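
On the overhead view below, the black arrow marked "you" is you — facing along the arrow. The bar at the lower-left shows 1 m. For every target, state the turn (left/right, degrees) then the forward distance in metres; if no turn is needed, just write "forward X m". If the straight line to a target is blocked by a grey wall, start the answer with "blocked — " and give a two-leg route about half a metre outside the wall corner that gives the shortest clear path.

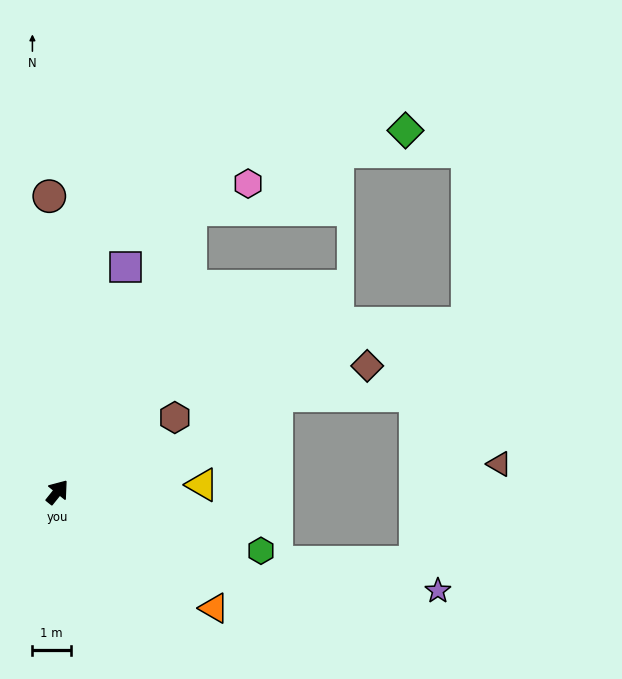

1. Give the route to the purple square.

turn left 22°, forward 6.1 m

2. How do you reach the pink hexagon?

blocked — turn left 13°, forward 8.1 m, then turn right 40°, forward 1.6 m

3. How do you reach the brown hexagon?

turn right 19°, forward 3.6 m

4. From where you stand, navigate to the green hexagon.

turn right 67°, forward 5.5 m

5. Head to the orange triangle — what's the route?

turn right 88°, forward 5.1 m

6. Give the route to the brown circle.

turn left 40°, forward 7.7 m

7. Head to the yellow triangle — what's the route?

turn right 48°, forward 3.8 m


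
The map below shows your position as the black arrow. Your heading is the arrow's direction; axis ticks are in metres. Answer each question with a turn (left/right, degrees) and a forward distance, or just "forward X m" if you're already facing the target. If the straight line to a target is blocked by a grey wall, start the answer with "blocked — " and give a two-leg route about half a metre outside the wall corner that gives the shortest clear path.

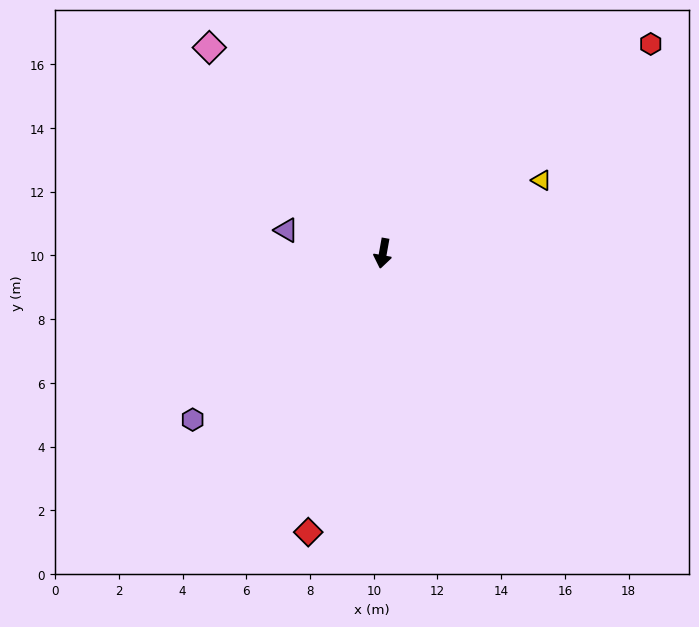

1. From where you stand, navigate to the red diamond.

turn right 5°, forward 9.1 m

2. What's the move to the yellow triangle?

turn left 125°, forward 5.5 m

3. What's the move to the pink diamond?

turn right 130°, forward 8.5 m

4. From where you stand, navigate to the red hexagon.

turn left 138°, forward 10.7 m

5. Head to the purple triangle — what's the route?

turn right 93°, forward 3.1 m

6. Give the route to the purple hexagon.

turn right 39°, forward 7.9 m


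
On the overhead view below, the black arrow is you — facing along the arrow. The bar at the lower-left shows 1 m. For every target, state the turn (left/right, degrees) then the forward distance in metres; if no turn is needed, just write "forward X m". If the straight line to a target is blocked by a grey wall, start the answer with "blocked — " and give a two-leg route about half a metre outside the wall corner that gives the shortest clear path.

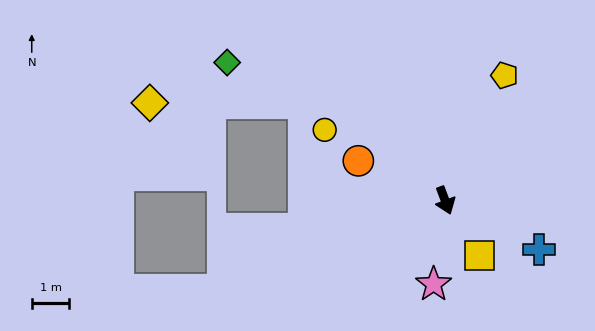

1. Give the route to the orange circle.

turn right 135°, forward 2.5 m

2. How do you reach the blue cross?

turn left 42°, forward 2.8 m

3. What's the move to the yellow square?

turn left 12°, forward 1.7 m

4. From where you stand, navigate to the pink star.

turn right 28°, forward 2.2 m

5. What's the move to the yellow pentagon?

turn left 134°, forward 3.7 m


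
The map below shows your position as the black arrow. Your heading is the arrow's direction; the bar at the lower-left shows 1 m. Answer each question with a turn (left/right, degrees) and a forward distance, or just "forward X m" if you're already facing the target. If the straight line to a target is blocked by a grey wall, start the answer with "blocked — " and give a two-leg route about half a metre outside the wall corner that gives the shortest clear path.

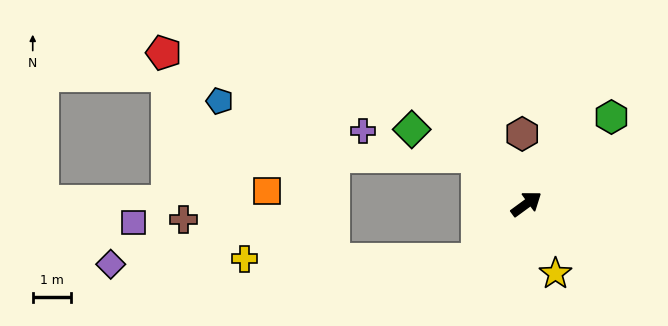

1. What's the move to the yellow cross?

blocked — turn right 168°, forward 2.0 m, then turn right 48°, forward 6.1 m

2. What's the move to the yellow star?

turn right 103°, forward 2.0 m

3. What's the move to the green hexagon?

turn left 9°, forward 3.2 m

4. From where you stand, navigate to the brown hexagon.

turn left 57°, forward 1.8 m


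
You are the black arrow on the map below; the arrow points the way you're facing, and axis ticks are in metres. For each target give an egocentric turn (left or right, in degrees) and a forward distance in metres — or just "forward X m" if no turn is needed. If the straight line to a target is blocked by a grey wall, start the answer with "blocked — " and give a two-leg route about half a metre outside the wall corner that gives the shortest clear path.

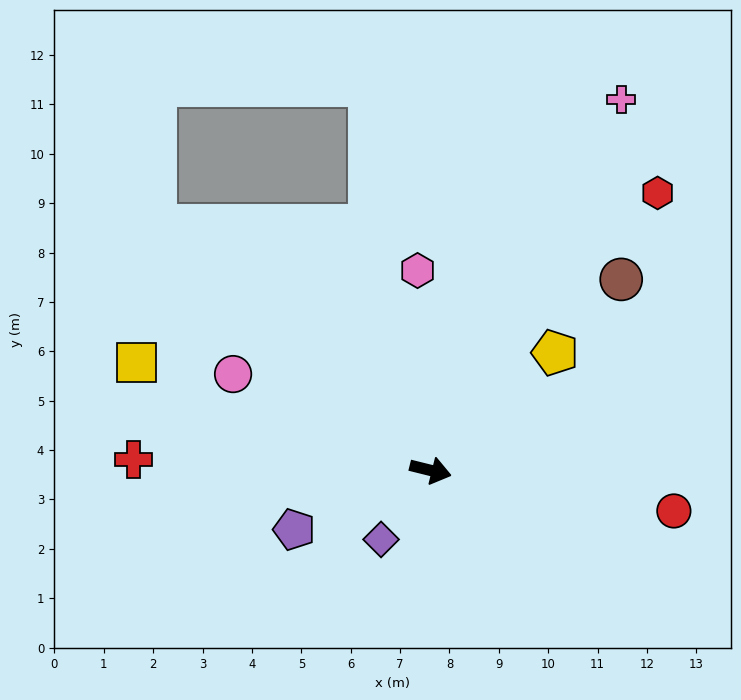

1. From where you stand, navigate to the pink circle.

turn left 168°, forward 4.4 m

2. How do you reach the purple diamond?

turn right 112°, forward 1.7 m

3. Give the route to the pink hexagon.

turn left 108°, forward 4.1 m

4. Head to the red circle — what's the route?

turn left 4°, forward 5.0 m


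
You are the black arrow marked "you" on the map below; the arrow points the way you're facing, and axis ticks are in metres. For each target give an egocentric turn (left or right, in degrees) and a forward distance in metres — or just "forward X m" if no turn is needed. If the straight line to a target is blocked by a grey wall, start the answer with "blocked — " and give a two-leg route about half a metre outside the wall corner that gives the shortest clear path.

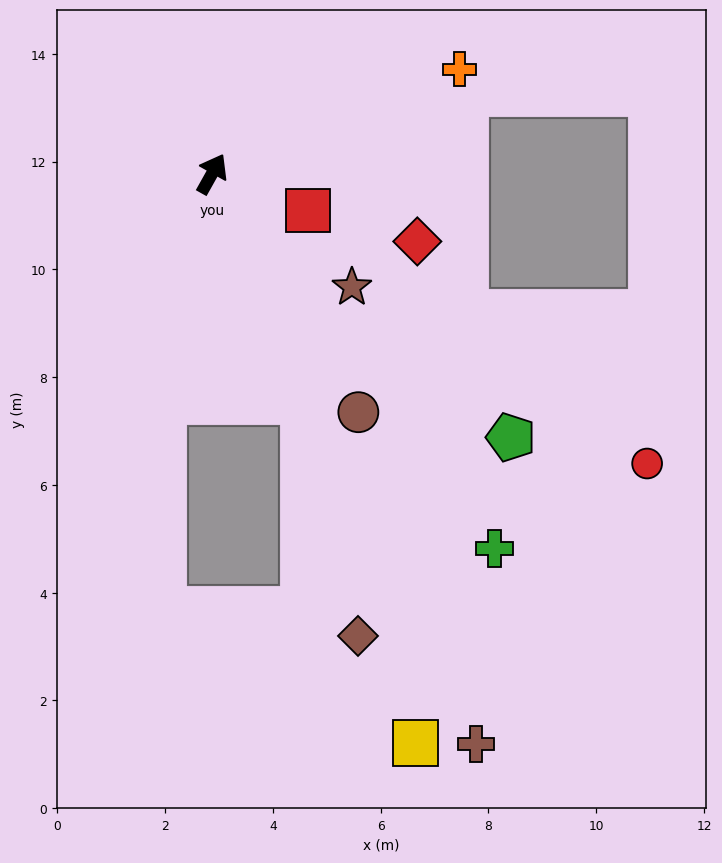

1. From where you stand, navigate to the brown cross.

turn right 126°, forward 11.7 m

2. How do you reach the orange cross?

turn right 38°, forward 5.0 m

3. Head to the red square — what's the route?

turn right 82°, forward 1.9 m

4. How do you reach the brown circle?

turn right 119°, forward 5.2 m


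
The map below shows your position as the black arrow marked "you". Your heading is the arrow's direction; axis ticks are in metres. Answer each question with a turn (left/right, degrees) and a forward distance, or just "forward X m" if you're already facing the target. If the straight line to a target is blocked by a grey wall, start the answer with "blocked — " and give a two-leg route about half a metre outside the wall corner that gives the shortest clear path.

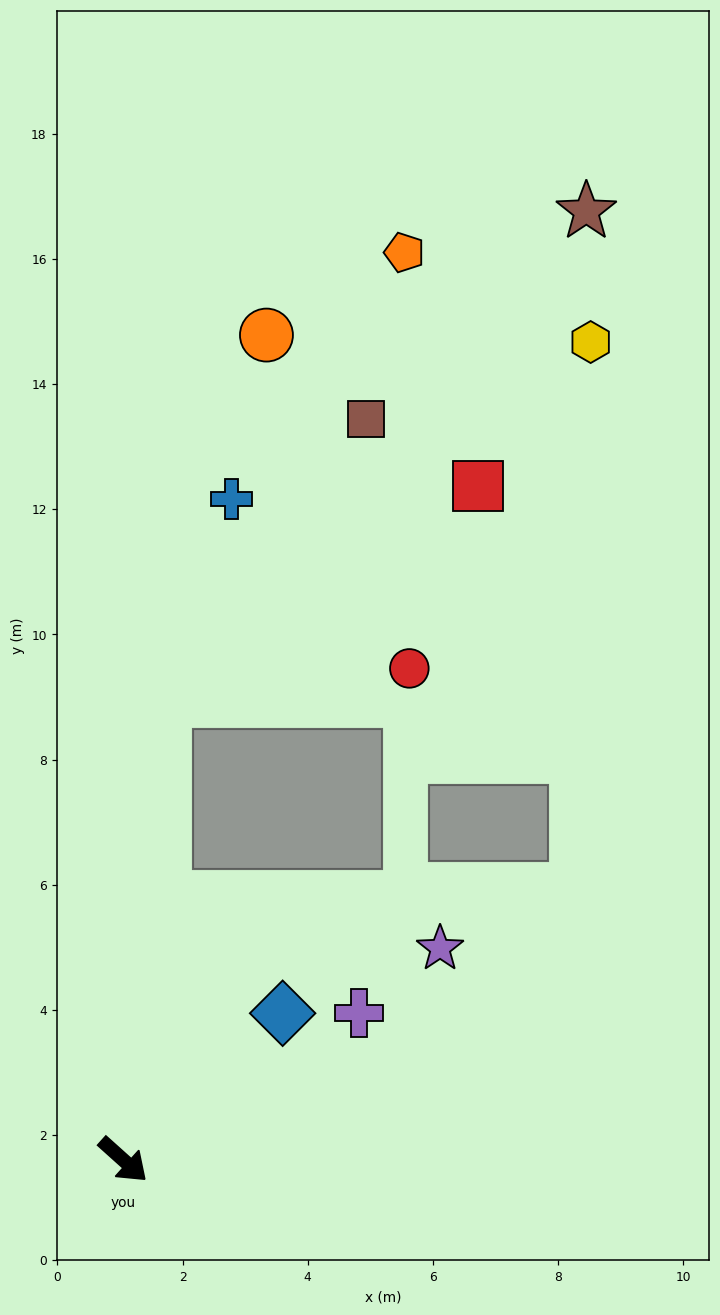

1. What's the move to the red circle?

blocked — turn left 127°, forward 7.4 m, then turn right 78°, forward 3.9 m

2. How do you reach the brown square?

blocked — turn left 127°, forward 7.4 m, then turn right 31°, forward 5.5 m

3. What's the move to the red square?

blocked — turn left 127°, forward 7.4 m, then turn right 51°, forward 6.1 m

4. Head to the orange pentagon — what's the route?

blocked — turn left 127°, forward 7.4 m, then turn right 23°, forward 8.1 m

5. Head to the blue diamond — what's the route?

turn left 85°, forward 3.5 m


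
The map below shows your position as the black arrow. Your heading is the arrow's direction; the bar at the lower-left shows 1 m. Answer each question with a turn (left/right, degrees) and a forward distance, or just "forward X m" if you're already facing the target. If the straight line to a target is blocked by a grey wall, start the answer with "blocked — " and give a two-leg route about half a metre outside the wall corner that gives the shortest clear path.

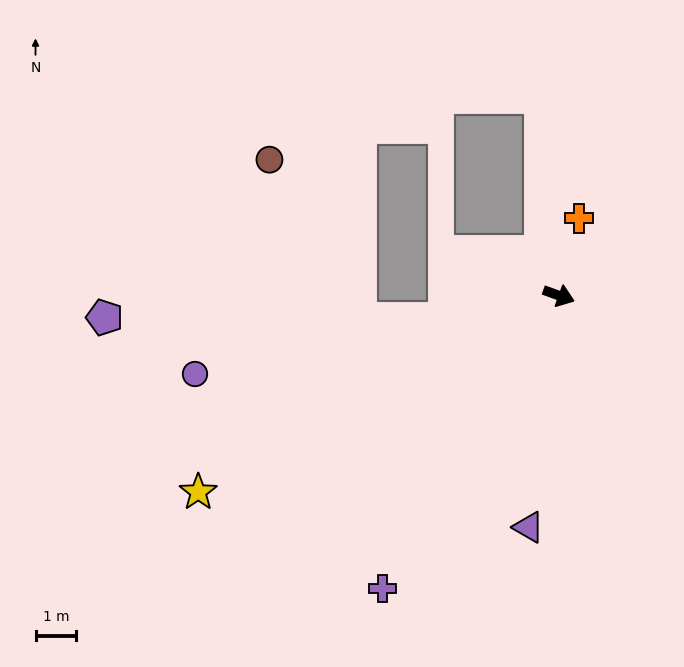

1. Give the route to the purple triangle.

turn right 78°, forward 5.7 m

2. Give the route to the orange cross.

turn left 95°, forward 2.0 m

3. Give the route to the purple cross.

turn right 101°, forward 8.4 m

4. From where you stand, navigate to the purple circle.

turn right 148°, forward 9.1 m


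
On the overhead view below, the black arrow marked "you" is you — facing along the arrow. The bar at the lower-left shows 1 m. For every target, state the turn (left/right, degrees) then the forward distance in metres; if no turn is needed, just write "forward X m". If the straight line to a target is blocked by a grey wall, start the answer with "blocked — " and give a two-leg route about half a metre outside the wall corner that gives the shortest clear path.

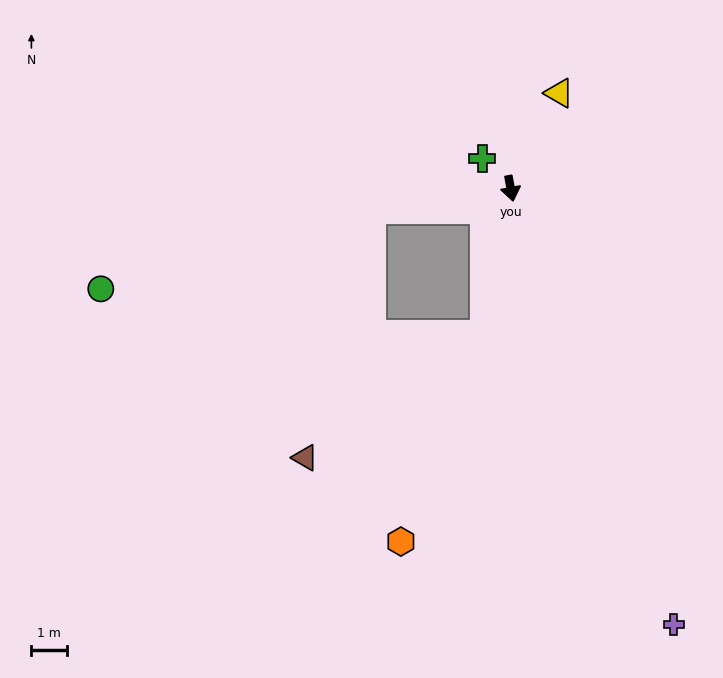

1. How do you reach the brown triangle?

blocked — turn right 20°, forward 4.2 m, then turn right 46°, forward 6.1 m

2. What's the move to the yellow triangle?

turn left 143°, forward 3.0 m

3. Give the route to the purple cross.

turn left 10°, forward 13.0 m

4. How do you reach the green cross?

turn right 147°, forward 1.2 m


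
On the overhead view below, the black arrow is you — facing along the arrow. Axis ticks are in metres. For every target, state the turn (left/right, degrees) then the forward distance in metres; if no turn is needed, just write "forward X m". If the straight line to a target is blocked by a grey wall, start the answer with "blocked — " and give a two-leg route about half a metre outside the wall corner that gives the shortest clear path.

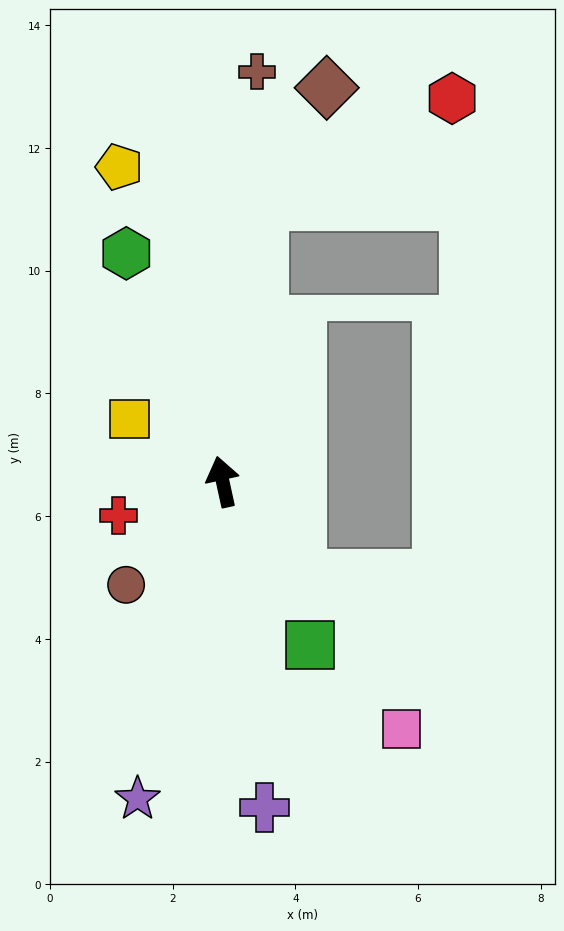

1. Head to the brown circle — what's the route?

turn left 125°, forward 2.3 m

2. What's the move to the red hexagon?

blocked — turn right 20°, forward 4.6 m, then turn right 53°, forward 3.5 m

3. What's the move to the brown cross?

turn right 17°, forward 6.7 m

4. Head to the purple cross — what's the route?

turn left 175°, forward 5.4 m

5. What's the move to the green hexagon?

turn left 11°, forward 4.0 m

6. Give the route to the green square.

turn right 164°, forward 3.0 m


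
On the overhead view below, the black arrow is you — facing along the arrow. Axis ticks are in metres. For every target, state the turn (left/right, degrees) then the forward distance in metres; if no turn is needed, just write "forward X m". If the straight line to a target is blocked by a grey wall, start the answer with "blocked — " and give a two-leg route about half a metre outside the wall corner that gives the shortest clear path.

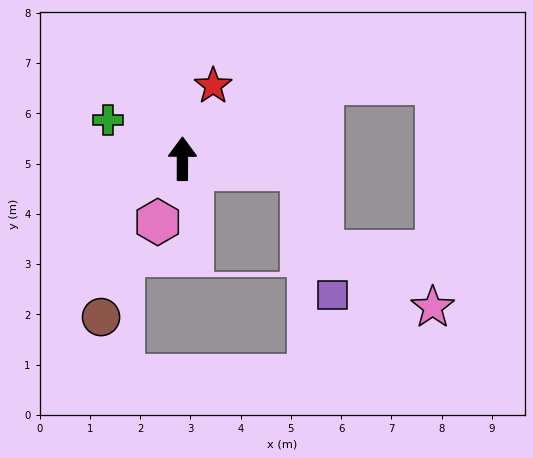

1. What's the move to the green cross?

turn left 63°, forward 1.7 m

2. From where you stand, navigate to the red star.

turn right 23°, forward 1.6 m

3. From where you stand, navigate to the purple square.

blocked — turn right 95°, forward 2.4 m, then turn right 71°, forward 2.6 m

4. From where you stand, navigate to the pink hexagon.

turn left 159°, forward 1.4 m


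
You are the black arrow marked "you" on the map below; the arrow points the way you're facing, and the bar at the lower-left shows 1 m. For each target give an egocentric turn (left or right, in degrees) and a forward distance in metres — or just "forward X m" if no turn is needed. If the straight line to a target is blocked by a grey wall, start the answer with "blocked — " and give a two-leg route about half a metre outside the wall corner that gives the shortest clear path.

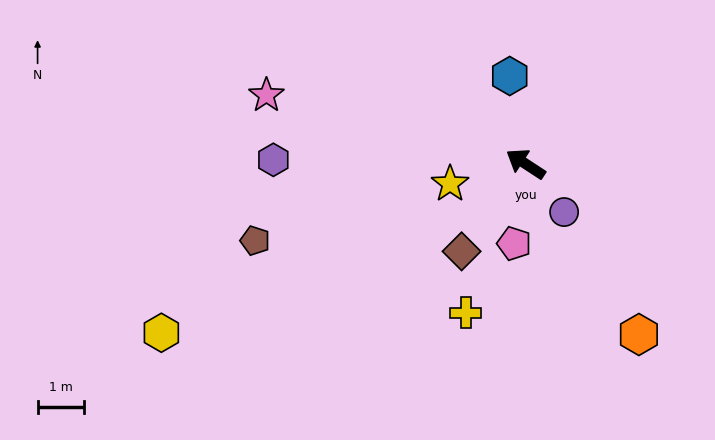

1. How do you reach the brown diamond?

turn left 87°, forward 2.4 m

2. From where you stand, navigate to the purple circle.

turn left 162°, forward 1.3 m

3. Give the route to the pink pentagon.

turn left 115°, forward 1.7 m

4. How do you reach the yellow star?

turn left 48°, forward 1.7 m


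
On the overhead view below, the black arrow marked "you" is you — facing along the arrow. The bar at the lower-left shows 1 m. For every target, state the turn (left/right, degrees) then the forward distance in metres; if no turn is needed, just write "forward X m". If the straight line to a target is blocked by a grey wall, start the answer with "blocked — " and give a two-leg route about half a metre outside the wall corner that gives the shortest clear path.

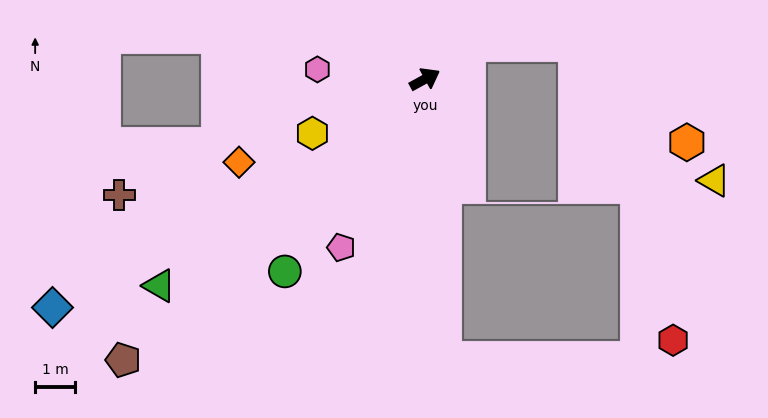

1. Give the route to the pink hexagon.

turn left 146°, forward 2.7 m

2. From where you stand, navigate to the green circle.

turn right 155°, forward 5.9 m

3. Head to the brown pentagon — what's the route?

turn right 166°, forward 10.3 m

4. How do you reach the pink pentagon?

turn right 145°, forward 4.7 m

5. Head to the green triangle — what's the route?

turn right 171°, forward 8.4 m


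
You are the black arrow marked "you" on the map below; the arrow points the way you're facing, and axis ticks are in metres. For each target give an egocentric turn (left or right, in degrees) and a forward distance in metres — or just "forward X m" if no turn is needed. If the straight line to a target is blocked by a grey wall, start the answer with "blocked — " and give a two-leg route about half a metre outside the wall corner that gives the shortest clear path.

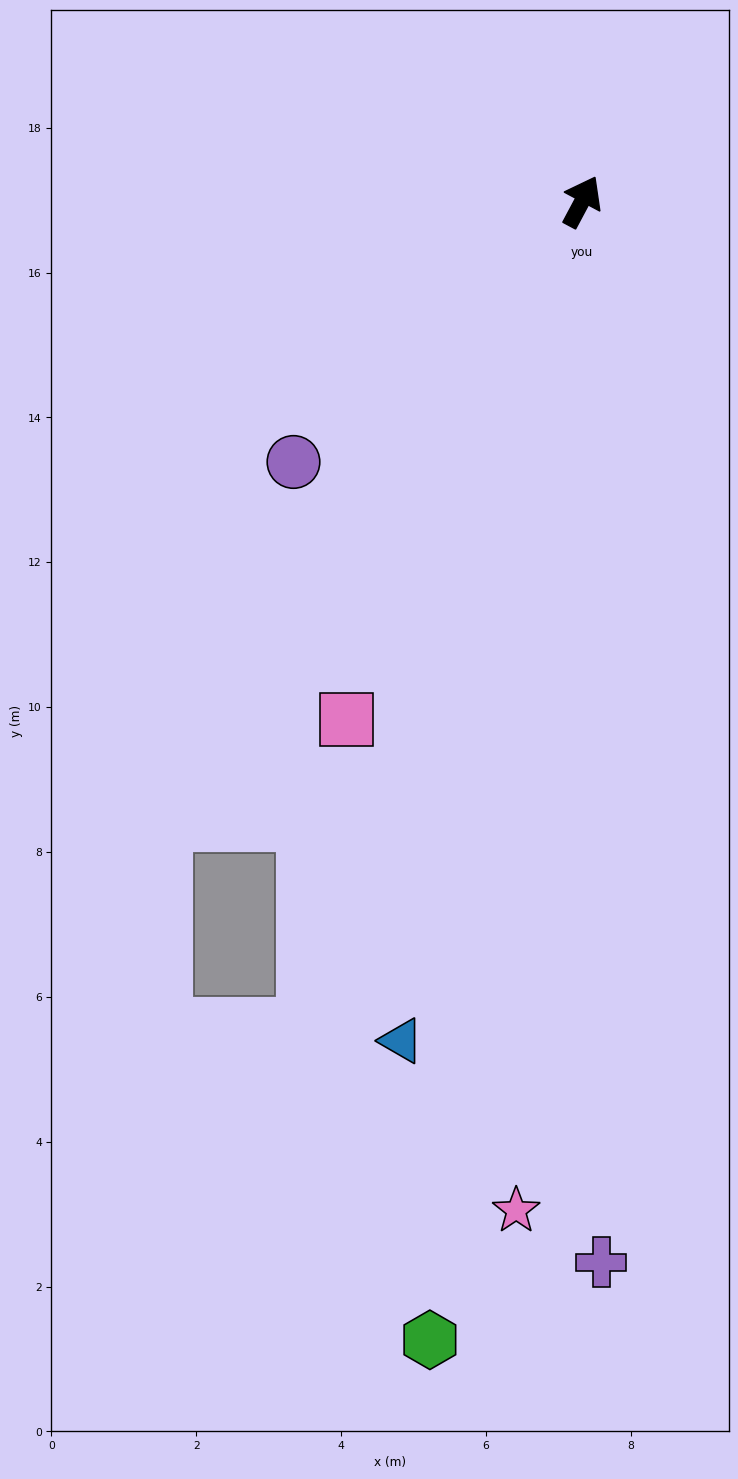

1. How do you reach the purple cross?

turn right 151°, forward 14.6 m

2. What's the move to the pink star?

turn right 156°, forward 14.0 m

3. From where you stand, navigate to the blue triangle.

turn right 164°, forward 11.9 m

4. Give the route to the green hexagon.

turn right 160°, forward 15.9 m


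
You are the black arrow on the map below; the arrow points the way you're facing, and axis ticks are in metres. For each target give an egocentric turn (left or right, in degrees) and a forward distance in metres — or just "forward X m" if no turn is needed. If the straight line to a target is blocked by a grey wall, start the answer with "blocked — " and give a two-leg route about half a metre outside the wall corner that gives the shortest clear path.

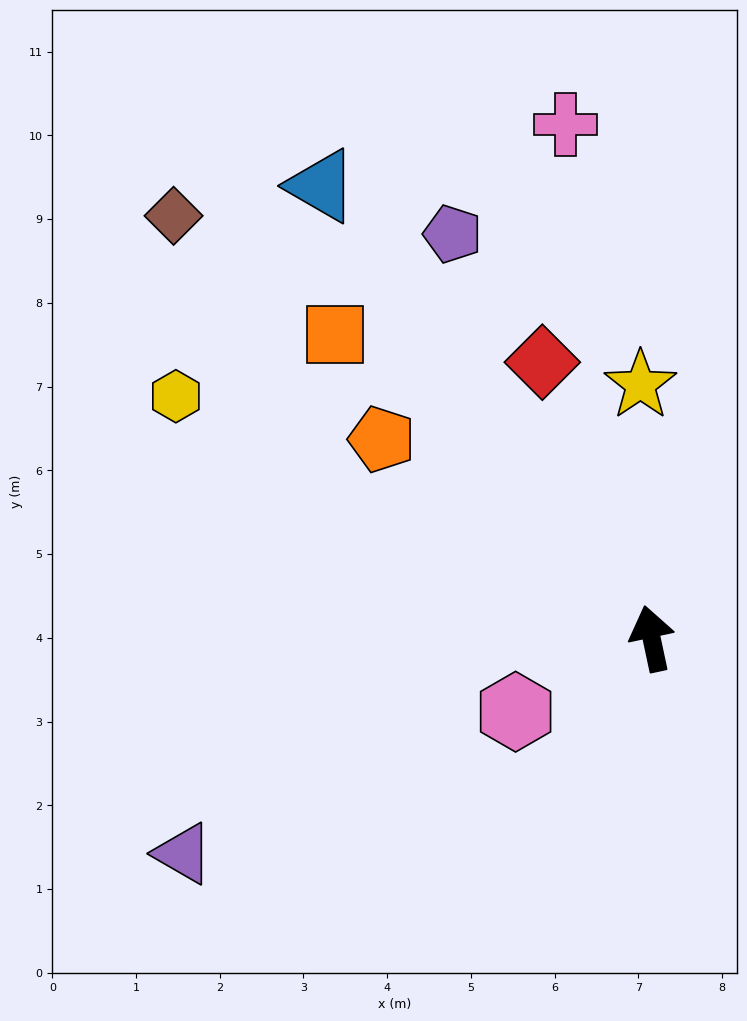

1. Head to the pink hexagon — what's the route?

turn left 106°, forward 1.8 m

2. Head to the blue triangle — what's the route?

turn left 24°, forward 6.7 m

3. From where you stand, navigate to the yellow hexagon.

turn left 51°, forward 6.4 m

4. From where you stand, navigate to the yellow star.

turn right 9°, forward 3.0 m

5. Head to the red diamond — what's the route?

turn left 10°, forward 3.5 m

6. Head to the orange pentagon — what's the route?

turn left 42°, forward 4.0 m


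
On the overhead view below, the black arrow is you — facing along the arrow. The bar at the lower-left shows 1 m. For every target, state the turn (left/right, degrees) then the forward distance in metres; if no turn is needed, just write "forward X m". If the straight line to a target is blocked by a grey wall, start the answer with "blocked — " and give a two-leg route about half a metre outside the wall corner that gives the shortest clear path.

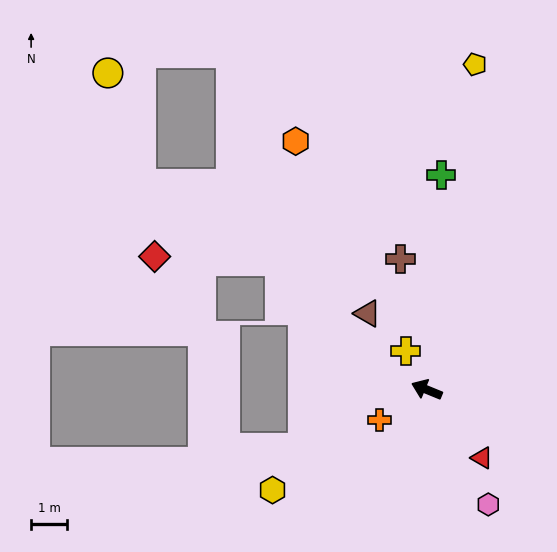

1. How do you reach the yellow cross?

turn right 39°, forward 1.2 m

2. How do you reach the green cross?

turn right 72°, forward 6.0 m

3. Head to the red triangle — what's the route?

turn left 151°, forward 2.4 m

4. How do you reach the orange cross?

turn left 55°, forward 1.6 m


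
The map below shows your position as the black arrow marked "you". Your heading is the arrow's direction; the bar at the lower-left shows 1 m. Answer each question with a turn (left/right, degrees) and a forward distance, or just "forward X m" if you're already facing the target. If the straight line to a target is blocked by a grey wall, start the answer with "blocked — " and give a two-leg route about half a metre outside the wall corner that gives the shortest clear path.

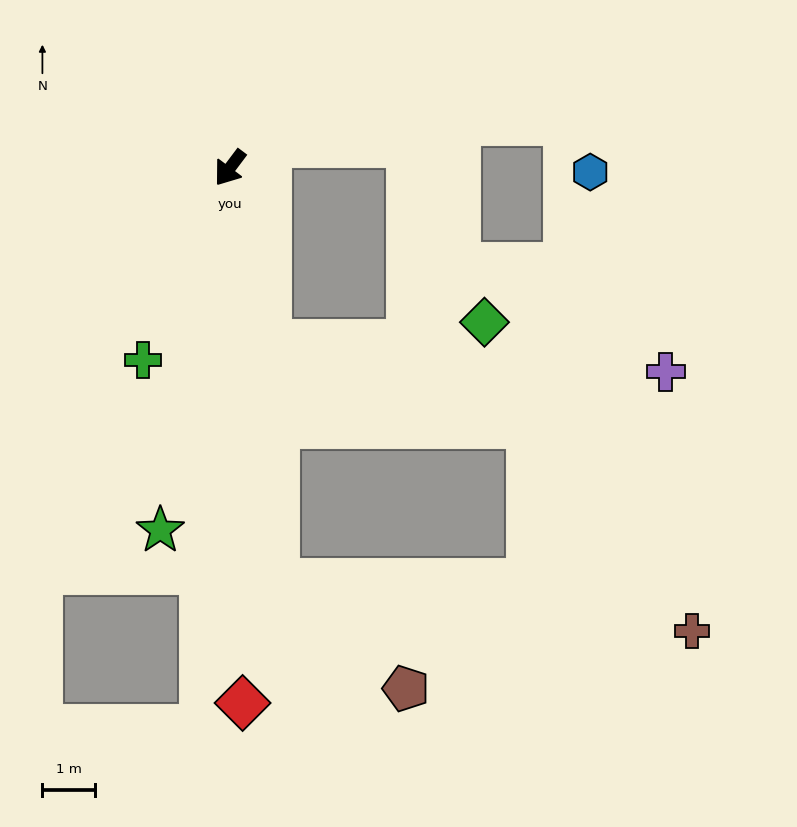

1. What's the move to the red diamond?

turn left 38°, forward 10.1 m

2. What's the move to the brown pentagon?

blocked — turn left 43°, forward 7.9 m, then turn left 44°, forward 3.2 m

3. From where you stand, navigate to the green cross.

turn left 13°, forward 4.0 m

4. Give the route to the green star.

turn left 26°, forward 7.0 m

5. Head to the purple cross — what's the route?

blocked — turn left 50°, forward 3.4 m, then turn left 73°, forward 7.5 m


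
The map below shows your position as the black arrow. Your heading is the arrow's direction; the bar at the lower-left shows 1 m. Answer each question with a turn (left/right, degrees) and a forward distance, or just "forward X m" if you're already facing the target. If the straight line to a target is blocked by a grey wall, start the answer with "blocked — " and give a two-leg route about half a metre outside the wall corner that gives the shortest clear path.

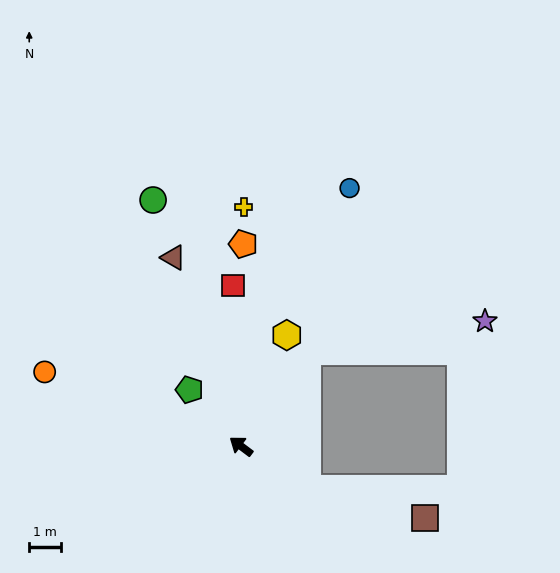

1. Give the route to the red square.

turn right 50°, forward 5.0 m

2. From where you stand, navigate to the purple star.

blocked — turn right 88°, forward 3.6 m, then turn right 45°, forward 5.6 m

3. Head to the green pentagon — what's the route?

turn right 11°, forward 2.4 m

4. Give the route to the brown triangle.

turn right 33°, forward 6.2 m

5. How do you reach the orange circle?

turn left 16°, forward 6.5 m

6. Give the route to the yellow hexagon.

turn right 75°, forward 3.7 m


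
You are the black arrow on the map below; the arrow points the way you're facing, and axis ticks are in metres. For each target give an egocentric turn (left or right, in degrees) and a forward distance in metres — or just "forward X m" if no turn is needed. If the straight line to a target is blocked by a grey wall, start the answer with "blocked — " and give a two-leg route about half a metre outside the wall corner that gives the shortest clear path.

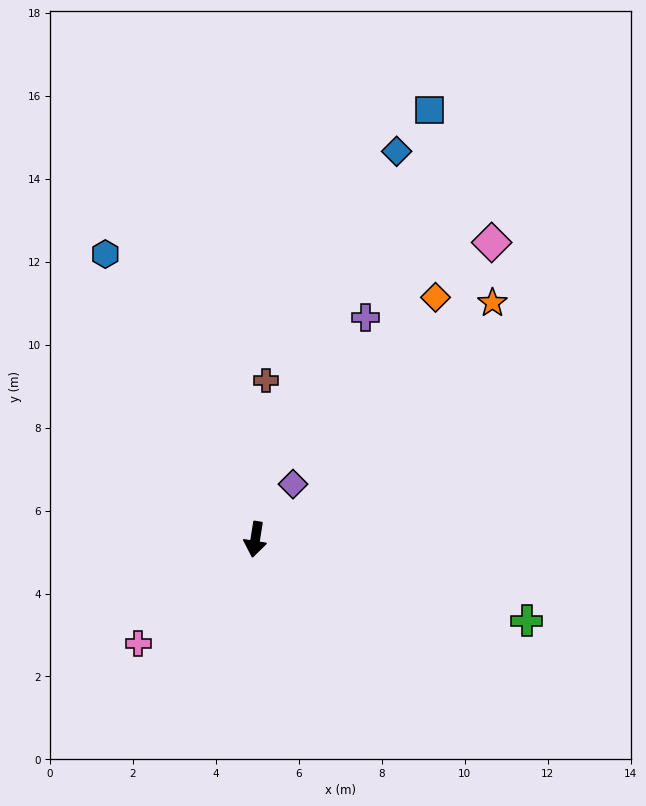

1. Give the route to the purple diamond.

turn left 155°, forward 1.6 m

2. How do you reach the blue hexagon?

turn right 143°, forward 7.8 m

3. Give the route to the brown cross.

turn right 175°, forward 3.8 m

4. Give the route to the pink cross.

turn right 39°, forward 3.8 m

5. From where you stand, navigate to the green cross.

turn left 82°, forward 6.8 m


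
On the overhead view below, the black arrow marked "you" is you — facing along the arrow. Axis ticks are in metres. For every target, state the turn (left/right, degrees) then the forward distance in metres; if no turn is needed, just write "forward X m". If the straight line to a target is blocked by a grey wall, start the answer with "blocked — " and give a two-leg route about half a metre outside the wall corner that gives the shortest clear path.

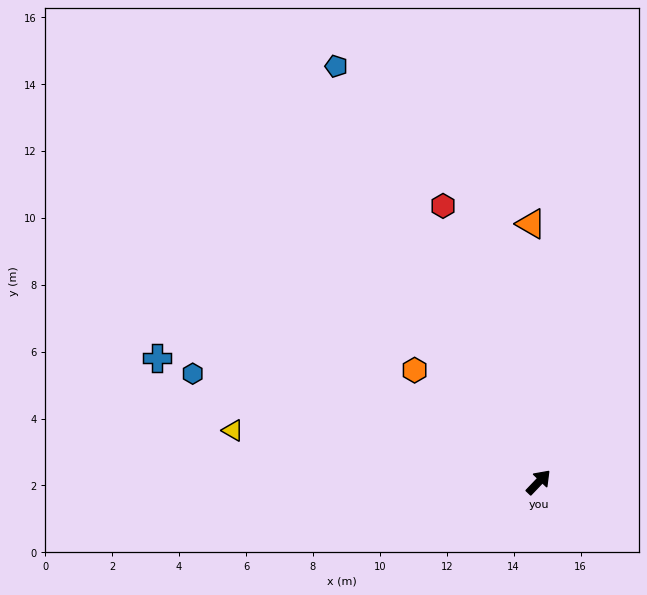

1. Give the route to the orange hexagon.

turn left 92°, forward 5.0 m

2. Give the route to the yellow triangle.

turn left 124°, forward 9.3 m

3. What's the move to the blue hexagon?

turn left 116°, forward 10.8 m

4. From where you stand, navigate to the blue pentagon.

turn left 70°, forward 13.8 m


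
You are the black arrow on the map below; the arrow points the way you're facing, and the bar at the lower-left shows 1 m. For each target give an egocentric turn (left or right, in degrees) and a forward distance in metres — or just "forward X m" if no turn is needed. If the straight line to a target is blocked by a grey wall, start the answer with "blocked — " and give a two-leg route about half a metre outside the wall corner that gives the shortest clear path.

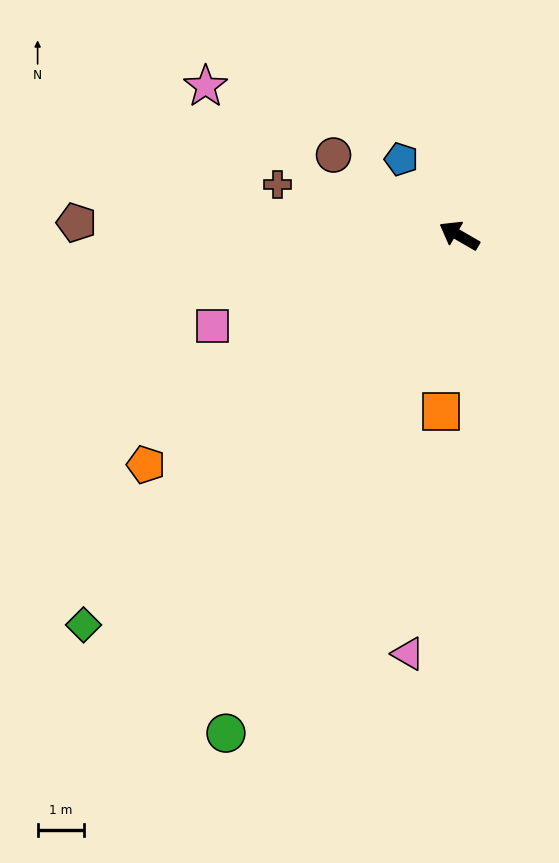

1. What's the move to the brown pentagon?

turn left 28°, forward 8.2 m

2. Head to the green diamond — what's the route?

turn left 76°, forward 11.6 m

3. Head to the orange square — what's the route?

turn left 114°, forward 3.8 m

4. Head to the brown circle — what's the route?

turn right 3°, forward 3.2 m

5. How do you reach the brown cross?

turn left 14°, forward 4.1 m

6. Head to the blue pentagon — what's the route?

turn right 23°, forward 2.1 m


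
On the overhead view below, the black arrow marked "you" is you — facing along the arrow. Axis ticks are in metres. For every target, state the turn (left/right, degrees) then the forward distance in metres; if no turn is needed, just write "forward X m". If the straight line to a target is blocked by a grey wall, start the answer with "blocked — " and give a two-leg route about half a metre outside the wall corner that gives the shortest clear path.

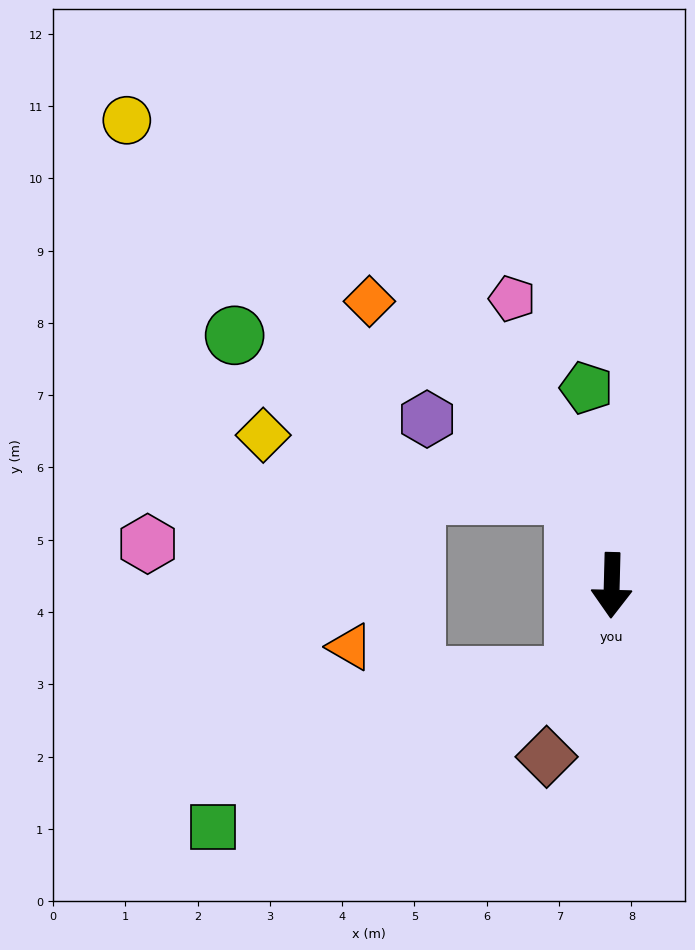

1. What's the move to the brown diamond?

turn right 19°, forward 2.5 m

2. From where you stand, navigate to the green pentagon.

turn right 171°, forward 2.8 m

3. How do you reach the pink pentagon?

turn right 159°, forward 4.2 m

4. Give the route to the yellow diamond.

blocked — turn right 157°, forward 1.4 m, then turn left 58°, forward 4.4 m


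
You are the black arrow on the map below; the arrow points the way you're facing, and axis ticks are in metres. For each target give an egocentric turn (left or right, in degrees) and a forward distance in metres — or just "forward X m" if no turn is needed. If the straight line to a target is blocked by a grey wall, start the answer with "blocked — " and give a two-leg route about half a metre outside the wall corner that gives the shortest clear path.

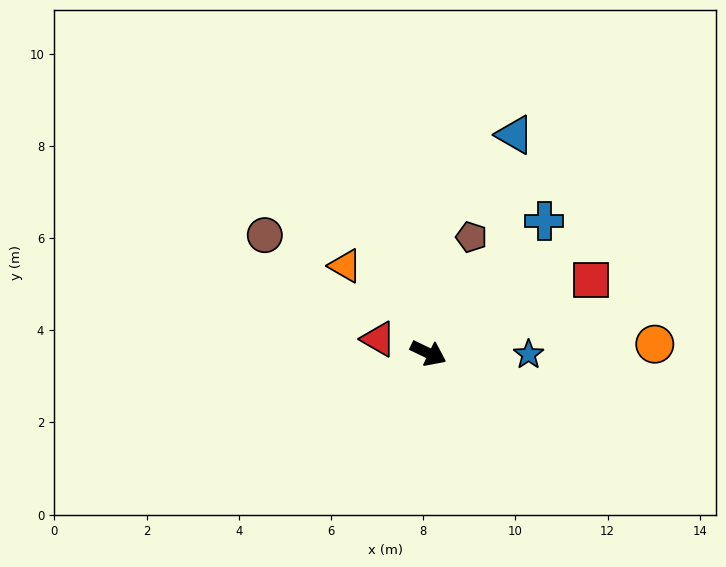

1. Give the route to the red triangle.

turn right 170°, forward 1.1 m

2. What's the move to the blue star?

turn left 25°, forward 2.2 m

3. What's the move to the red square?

turn left 50°, forward 3.9 m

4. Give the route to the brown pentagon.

turn left 95°, forward 2.7 m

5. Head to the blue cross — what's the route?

turn left 75°, forward 3.8 m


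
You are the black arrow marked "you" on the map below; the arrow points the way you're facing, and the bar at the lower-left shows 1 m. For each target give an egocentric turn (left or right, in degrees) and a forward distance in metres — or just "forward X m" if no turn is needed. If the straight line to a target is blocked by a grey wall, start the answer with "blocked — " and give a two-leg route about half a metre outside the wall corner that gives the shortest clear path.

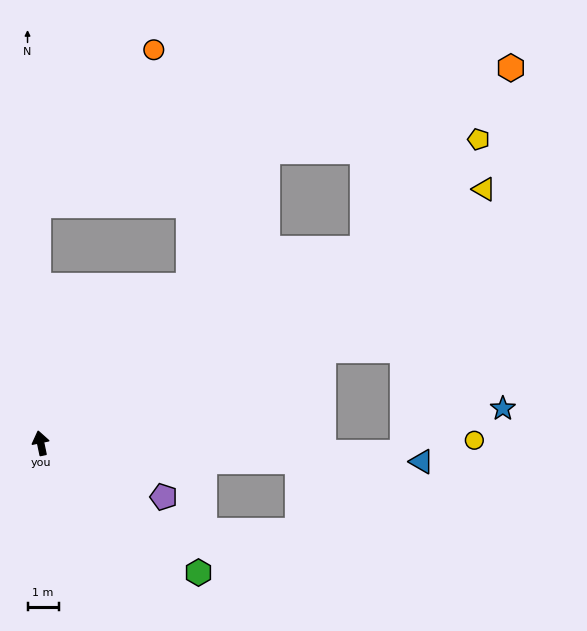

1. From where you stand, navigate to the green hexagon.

turn right 141°, forward 6.6 m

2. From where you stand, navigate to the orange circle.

blocked — turn right 11°, forward 7.7 m, then turn right 38°, forward 6.2 m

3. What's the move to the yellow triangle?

turn right 72°, forward 16.5 m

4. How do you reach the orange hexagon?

blocked — turn right 71°, forward 12.1 m, then turn left 20°, forward 7.5 m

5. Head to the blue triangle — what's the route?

turn right 105°, forward 12.3 m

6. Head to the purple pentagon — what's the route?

turn right 125°, forward 4.3 m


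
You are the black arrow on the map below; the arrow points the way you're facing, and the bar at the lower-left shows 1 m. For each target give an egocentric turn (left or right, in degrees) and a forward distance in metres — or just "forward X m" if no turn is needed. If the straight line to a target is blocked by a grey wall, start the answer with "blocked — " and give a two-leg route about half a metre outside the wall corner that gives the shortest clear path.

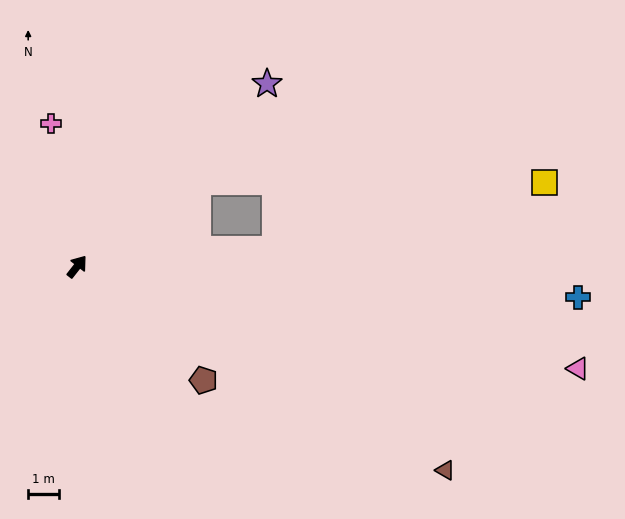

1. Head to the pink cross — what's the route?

turn left 48°, forward 4.7 m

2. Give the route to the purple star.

turn right 8°, forward 8.5 m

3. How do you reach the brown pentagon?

turn right 94°, forward 5.5 m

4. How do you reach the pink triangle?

turn right 63°, forward 16.5 m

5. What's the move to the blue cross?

turn right 55°, forward 16.2 m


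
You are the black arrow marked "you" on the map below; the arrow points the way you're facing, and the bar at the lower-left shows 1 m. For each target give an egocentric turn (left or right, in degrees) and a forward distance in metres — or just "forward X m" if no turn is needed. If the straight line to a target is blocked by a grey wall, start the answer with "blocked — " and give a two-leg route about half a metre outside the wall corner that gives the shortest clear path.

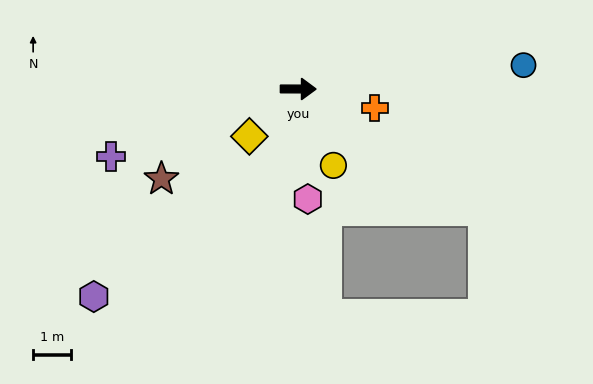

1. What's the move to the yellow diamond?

turn right 136°, forward 1.8 m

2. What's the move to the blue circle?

turn left 6°, forward 5.9 m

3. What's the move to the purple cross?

turn right 160°, forward 5.2 m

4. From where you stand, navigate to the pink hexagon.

turn right 85°, forward 2.9 m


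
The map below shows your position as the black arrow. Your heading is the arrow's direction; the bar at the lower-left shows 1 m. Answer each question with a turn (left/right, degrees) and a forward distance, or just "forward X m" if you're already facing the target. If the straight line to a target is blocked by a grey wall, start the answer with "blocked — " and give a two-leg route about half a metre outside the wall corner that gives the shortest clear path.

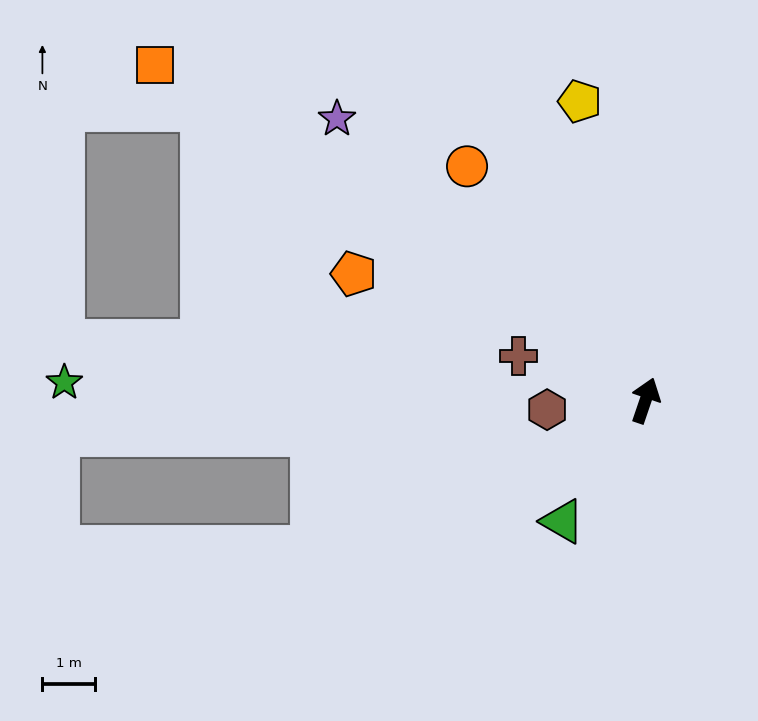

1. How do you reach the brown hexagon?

turn left 114°, forward 1.9 m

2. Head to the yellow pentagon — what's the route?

turn left 31°, forward 5.8 m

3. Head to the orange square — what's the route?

turn left 74°, forward 11.2 m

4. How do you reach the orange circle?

turn left 56°, forward 5.6 m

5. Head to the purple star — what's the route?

turn left 66°, forward 7.9 m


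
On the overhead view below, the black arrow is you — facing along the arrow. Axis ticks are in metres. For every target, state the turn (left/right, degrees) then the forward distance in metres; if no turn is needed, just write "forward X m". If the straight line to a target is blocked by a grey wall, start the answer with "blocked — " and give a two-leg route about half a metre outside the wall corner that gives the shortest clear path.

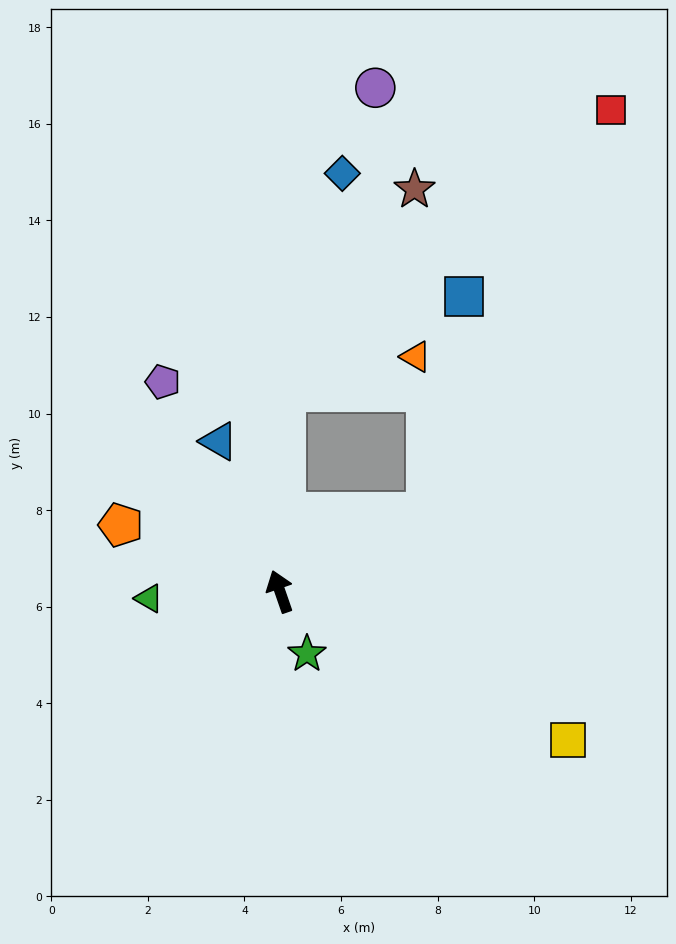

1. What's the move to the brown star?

blocked — turn right 21°, forward 4.2 m, then turn right 31°, forward 5.0 m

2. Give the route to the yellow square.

turn right 136°, forward 6.7 m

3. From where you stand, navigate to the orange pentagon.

turn left 48°, forward 3.6 m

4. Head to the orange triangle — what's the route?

blocked — turn right 21°, forward 4.2 m, then turn right 73°, forward 2.8 m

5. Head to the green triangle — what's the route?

turn left 74°, forward 2.7 m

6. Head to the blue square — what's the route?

blocked — turn right 81°, forward 3.4 m, then turn left 52°, forward 4.5 m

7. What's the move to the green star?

turn right 176°, forward 1.4 m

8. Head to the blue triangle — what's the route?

turn left 3°, forward 3.4 m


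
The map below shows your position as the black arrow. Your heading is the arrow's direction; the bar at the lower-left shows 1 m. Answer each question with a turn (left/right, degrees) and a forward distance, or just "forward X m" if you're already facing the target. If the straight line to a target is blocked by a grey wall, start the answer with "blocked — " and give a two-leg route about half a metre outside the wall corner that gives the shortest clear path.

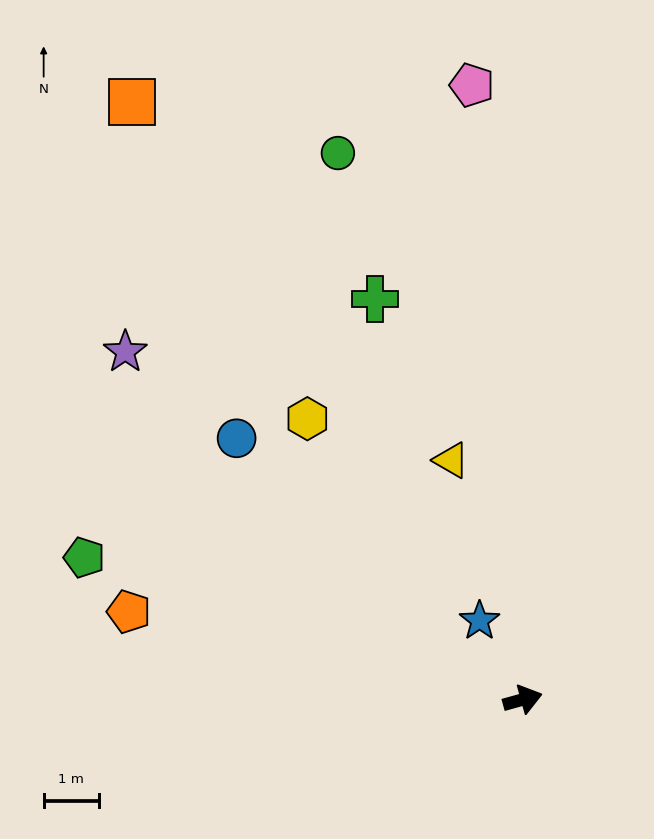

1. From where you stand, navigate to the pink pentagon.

turn left 79°, forward 11.2 m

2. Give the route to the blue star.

turn left 103°, forward 1.6 m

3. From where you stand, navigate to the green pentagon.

turn left 147°, forward 8.4 m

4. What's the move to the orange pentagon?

turn left 152°, forward 7.3 m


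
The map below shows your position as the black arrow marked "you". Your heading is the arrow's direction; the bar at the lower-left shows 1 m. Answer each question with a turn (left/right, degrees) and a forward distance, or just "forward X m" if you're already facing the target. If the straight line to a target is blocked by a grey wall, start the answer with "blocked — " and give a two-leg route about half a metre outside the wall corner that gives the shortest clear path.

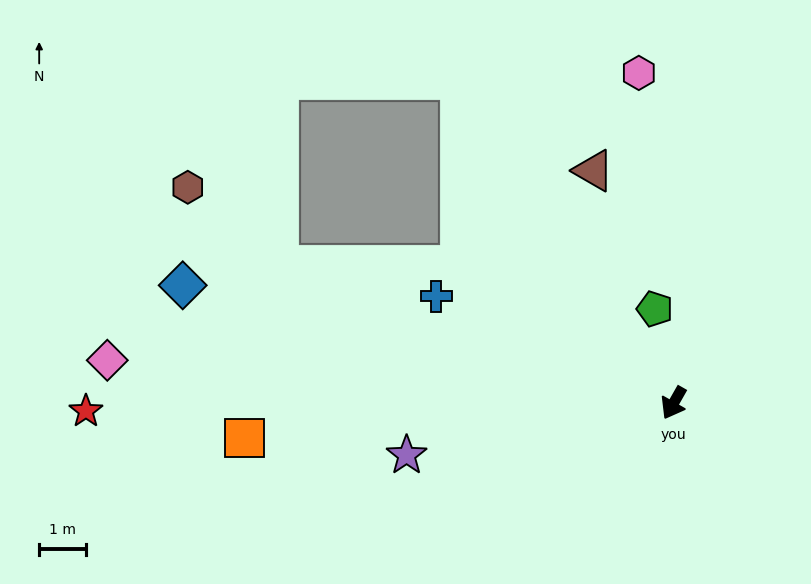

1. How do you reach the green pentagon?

turn right 139°, forward 2.1 m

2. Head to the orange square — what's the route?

turn right 56°, forward 9.2 m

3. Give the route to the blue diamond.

turn right 74°, forward 10.8 m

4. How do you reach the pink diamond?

turn right 65°, forward 12.2 m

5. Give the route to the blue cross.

turn right 85°, forward 5.6 m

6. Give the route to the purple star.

turn right 49°, forward 5.8 m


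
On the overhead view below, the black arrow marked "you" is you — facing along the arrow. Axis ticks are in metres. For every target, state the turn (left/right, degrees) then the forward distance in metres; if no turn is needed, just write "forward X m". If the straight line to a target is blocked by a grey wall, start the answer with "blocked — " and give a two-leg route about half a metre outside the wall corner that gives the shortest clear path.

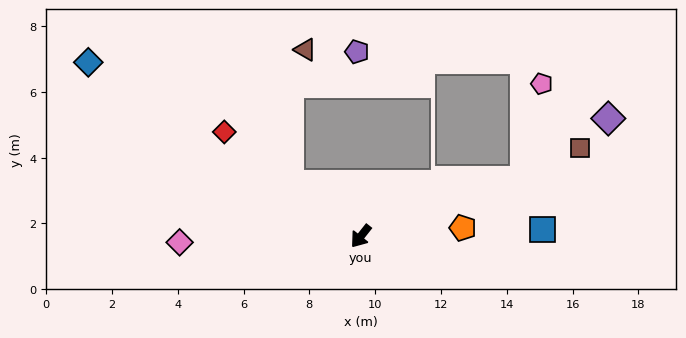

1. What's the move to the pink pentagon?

blocked — turn left 147°, forward 5.2 m, then turn left 61°, forward 3.0 m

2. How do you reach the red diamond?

turn right 89°, forward 5.2 m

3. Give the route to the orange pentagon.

turn left 133°, forward 3.1 m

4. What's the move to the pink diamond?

turn right 50°, forward 5.5 m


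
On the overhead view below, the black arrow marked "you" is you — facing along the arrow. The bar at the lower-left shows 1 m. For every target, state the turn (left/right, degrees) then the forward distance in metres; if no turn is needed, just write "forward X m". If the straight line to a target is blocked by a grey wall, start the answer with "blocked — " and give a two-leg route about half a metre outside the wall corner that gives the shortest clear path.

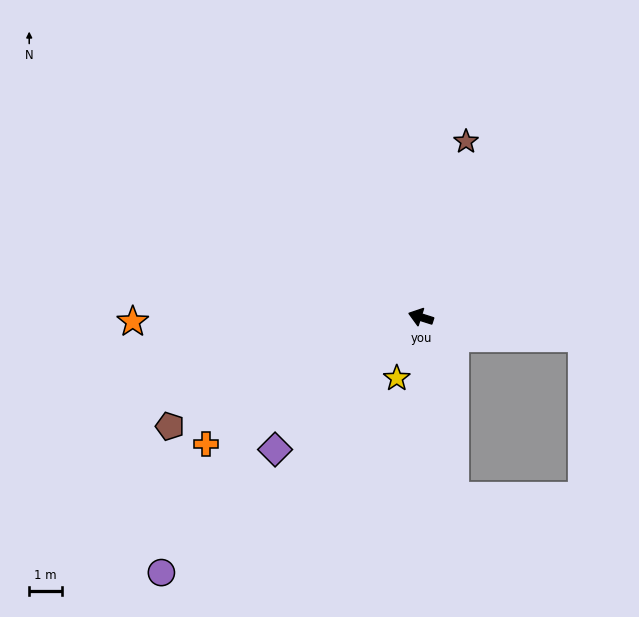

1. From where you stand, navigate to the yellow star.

turn left 86°, forward 2.0 m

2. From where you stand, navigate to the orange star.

turn left 19°, forward 8.7 m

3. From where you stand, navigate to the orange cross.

turn left 48°, forward 7.5 m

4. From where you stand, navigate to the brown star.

turn right 87°, forward 5.5 m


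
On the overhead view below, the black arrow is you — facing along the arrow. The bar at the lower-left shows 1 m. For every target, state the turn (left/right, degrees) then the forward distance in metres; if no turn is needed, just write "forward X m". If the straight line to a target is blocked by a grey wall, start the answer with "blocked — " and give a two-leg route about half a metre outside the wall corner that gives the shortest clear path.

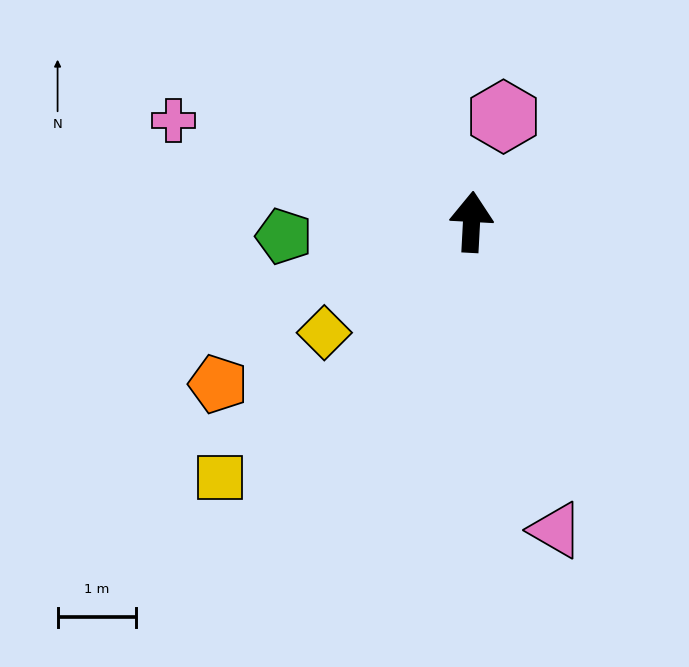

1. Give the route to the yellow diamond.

turn left 130°, forward 2.4 m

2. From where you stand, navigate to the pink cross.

turn left 74°, forward 4.0 m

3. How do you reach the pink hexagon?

turn right 14°, forward 1.4 m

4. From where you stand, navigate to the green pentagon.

turn left 97°, forward 2.4 m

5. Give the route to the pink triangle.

turn right 162°, forward 4.1 m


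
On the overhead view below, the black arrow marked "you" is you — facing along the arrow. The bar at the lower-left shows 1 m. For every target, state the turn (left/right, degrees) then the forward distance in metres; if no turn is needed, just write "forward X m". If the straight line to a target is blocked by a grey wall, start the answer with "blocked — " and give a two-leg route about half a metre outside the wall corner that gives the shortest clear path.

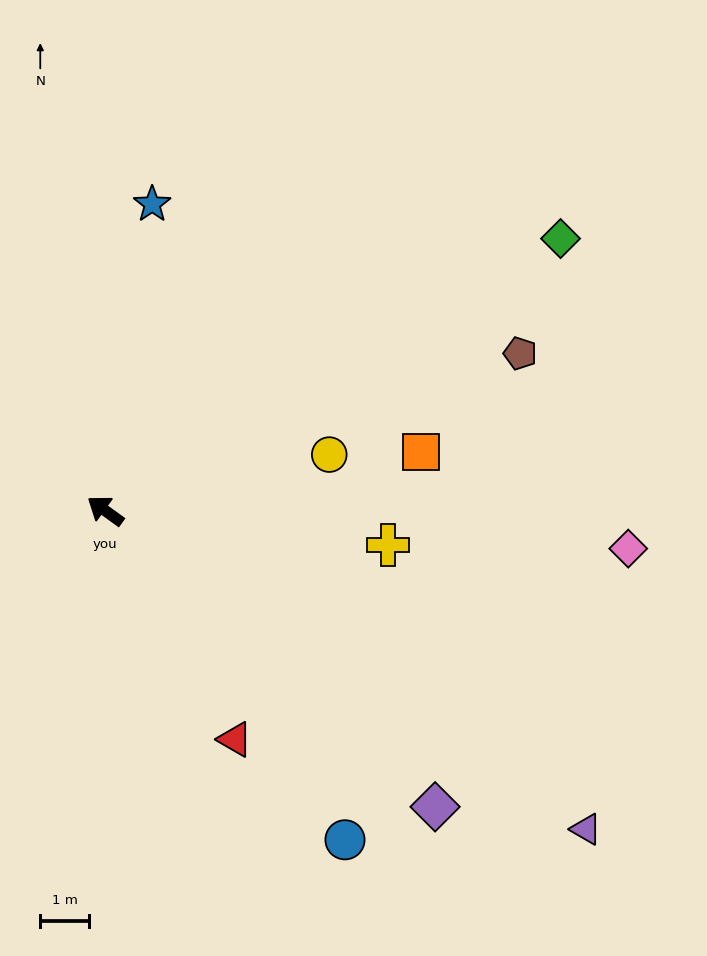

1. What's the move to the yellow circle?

turn right 130°, forward 4.7 m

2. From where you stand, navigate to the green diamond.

turn right 113°, forward 10.8 m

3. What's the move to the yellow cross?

turn right 151°, forward 5.8 m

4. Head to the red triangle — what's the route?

turn left 155°, forward 5.3 m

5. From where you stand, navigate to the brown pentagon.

turn right 123°, forward 9.0 m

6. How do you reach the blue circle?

turn left 162°, forward 8.3 m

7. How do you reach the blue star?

turn right 63°, forward 6.3 m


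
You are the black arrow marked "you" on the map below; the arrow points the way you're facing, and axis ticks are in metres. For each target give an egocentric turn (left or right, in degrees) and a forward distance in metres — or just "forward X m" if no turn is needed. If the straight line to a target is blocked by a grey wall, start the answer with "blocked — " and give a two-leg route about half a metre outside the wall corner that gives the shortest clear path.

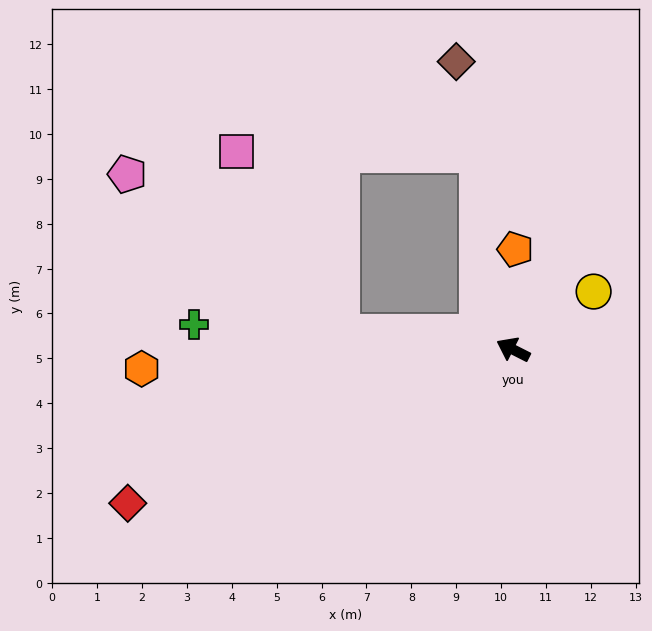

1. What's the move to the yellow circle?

turn right 117°, forward 2.2 m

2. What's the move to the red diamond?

turn left 49°, forward 9.2 m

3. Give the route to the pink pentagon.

blocked — turn left 21°, forward 3.9 m, then turn right 31°, forward 5.9 m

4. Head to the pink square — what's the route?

blocked — turn left 21°, forward 3.9 m, then turn right 54°, forward 4.7 m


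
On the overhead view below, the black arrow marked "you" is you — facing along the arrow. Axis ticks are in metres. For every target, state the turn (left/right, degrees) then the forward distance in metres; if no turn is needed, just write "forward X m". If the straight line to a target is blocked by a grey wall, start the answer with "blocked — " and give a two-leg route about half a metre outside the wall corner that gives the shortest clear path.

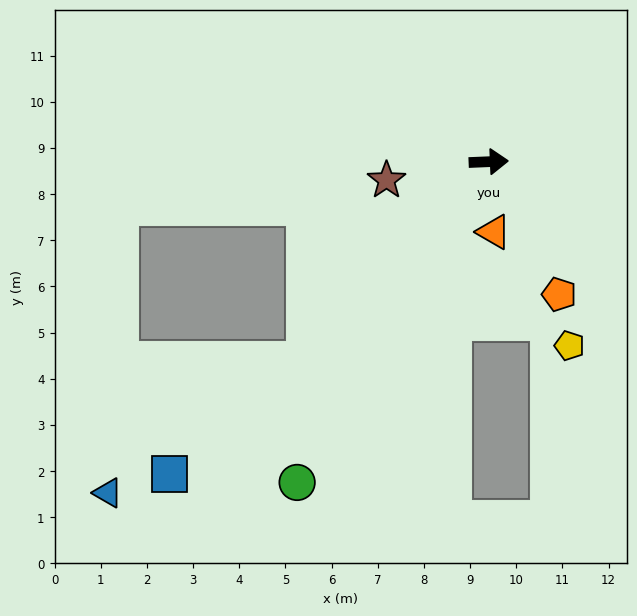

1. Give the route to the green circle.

turn right 123°, forward 8.1 m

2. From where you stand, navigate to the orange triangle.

turn right 88°, forward 1.5 m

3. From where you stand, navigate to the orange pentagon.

turn right 64°, forward 3.3 m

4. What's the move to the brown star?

turn right 172°, forward 2.2 m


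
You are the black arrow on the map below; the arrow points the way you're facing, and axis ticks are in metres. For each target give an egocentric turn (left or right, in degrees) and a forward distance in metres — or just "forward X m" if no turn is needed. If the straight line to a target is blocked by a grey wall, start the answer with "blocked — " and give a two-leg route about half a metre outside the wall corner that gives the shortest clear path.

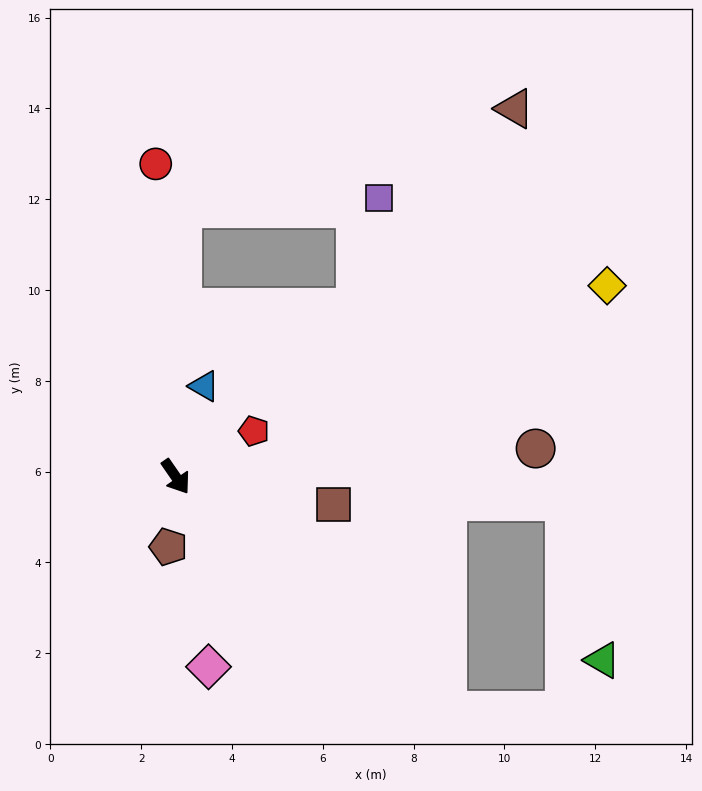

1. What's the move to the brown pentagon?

turn right 41°, forward 1.6 m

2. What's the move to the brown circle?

turn left 60°, forward 8.0 m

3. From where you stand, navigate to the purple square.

blocked — turn left 144°, forward 5.9 m, then turn right 86°, forward 4.3 m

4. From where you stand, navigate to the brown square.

turn left 45°, forward 3.5 m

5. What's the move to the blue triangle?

turn left 128°, forward 2.1 m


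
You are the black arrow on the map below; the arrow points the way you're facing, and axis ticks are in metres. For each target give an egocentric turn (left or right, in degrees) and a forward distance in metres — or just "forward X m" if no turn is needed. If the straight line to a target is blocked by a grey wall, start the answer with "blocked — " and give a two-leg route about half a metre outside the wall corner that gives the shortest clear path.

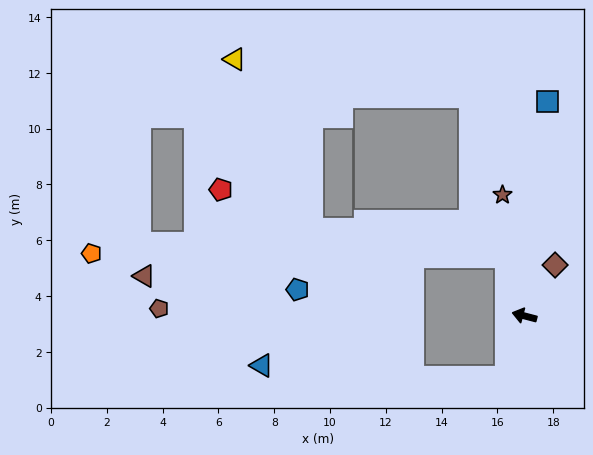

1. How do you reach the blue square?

turn right 81°, forward 7.7 m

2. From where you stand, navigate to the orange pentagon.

blocked — turn right 59°, forward 2.2 m, then turn left 73°, forward 14.9 m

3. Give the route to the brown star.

turn right 65°, forward 4.4 m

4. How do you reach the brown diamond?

turn right 106°, forward 2.1 m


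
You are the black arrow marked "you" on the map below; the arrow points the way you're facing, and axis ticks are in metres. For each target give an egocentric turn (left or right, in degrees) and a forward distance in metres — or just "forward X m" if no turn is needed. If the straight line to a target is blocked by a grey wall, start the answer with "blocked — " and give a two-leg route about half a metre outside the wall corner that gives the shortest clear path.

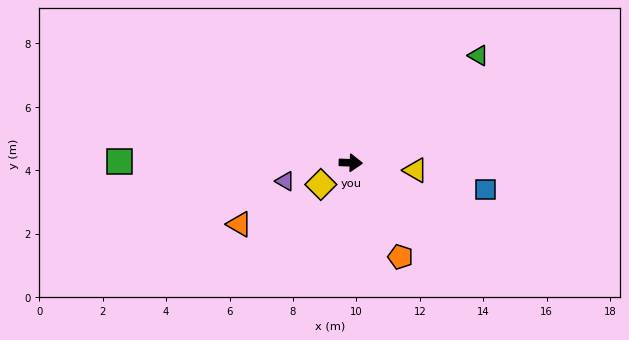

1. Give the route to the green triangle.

turn left 42°, forward 5.3 m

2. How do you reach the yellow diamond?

turn right 142°, forward 1.2 m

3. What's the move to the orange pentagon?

turn right 60°, forward 3.4 m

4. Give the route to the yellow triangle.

turn right 4°, forward 2.1 m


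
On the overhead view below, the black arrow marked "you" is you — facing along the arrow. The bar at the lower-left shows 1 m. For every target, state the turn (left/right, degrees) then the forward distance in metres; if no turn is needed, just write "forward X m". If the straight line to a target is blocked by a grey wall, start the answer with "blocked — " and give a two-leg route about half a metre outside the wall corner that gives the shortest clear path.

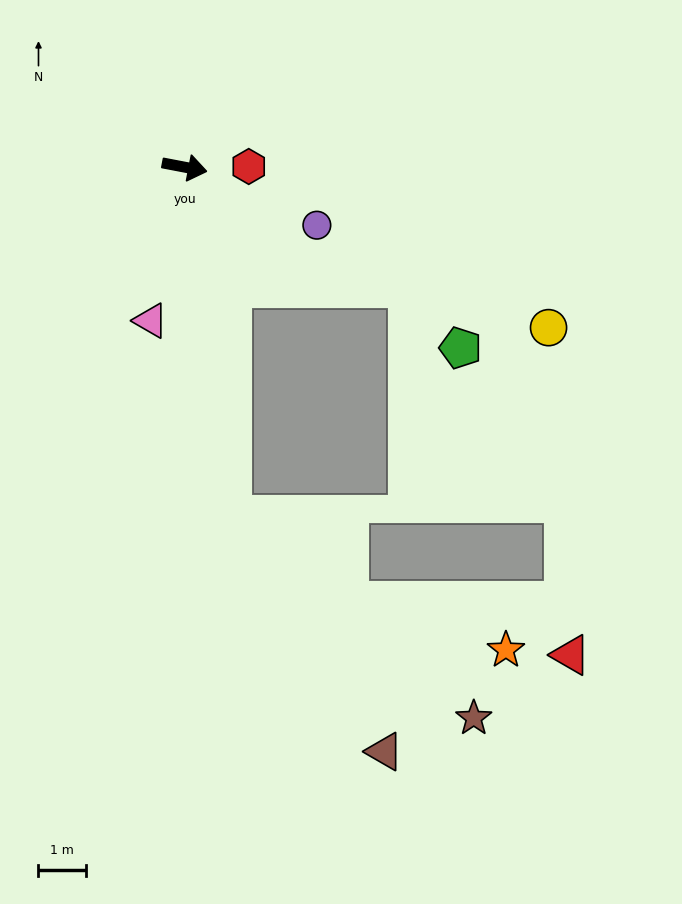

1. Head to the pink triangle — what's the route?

turn right 92°, forward 3.3 m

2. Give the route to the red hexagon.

turn left 11°, forward 1.3 m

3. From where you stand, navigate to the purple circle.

turn right 13°, forward 3.0 m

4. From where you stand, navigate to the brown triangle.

blocked — turn right 71°, forward 7.4 m, then turn left 25°, forward 5.9 m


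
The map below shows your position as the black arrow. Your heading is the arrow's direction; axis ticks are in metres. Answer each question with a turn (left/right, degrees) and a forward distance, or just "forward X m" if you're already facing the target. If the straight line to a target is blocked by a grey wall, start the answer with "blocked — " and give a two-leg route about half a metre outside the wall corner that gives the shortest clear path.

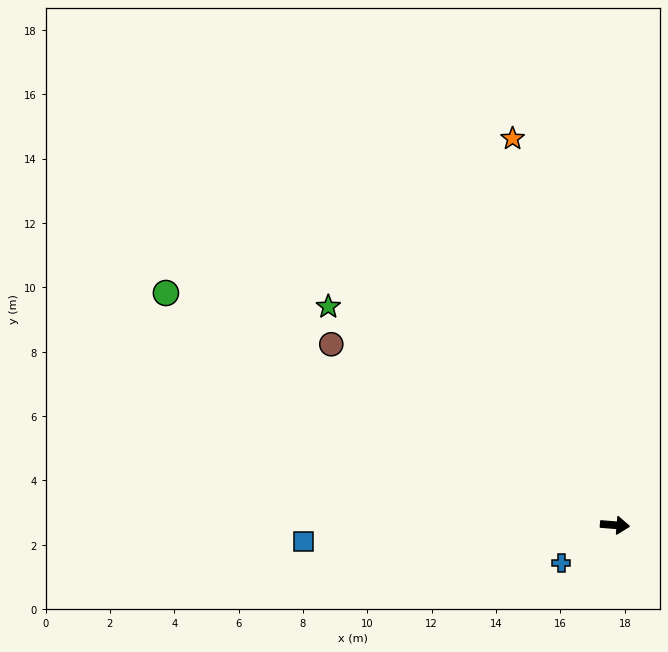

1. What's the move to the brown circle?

turn left 152°, forward 10.5 m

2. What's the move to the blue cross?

turn right 140°, forward 2.0 m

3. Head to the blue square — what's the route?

turn right 172°, forward 9.7 m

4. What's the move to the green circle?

turn left 157°, forward 15.7 m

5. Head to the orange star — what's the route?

turn left 109°, forward 12.4 m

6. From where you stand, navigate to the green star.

turn left 147°, forward 11.2 m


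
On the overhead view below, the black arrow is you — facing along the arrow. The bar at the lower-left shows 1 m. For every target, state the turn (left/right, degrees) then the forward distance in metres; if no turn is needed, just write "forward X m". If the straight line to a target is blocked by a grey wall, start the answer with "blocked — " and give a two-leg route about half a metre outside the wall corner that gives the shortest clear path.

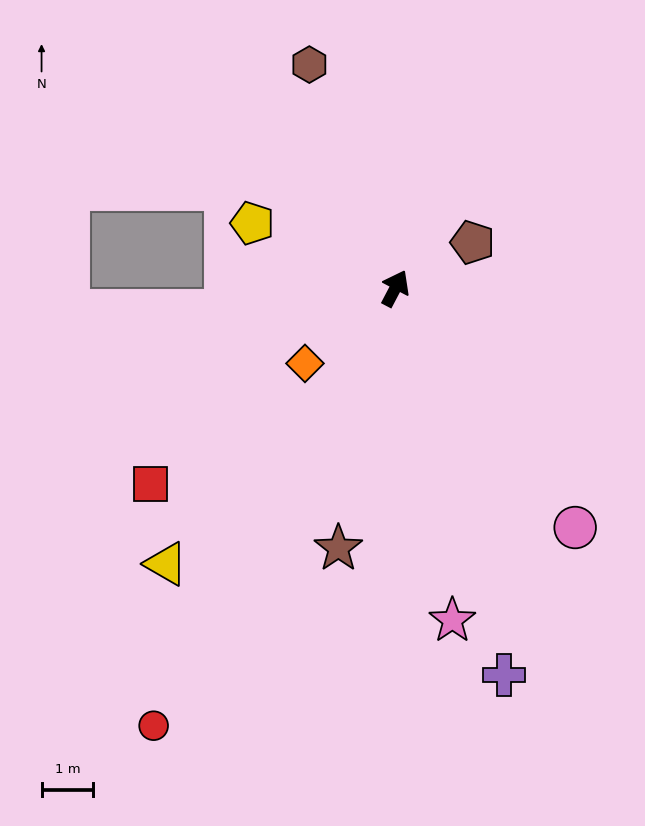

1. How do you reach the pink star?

turn right 143°, forward 6.5 m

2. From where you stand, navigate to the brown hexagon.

turn left 49°, forward 4.7 m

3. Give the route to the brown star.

turn right 165°, forward 5.2 m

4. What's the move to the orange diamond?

turn left 157°, forward 2.3 m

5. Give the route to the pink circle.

turn right 115°, forward 5.8 m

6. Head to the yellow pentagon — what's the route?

turn left 93°, forward 3.0 m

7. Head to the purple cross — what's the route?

turn right 137°, forward 7.8 m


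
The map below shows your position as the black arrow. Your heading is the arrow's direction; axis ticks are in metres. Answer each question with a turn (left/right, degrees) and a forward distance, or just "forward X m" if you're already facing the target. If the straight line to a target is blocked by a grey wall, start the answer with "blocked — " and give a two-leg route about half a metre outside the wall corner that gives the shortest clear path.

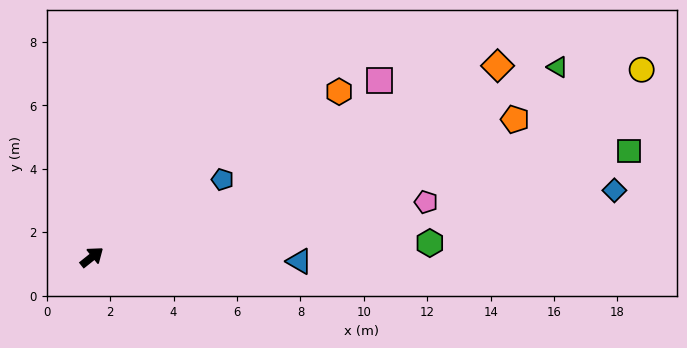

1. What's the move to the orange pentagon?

turn right 21°, forward 14.0 m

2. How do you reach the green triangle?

turn right 16°, forward 15.9 m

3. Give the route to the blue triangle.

turn right 40°, forward 6.5 m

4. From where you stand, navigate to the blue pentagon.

turn right 8°, forward 4.8 m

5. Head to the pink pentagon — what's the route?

turn right 29°, forward 10.7 m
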